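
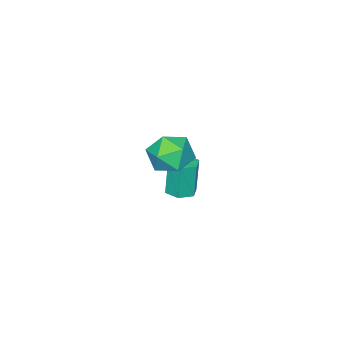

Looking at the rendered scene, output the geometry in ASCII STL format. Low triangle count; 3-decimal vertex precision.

solid 
facet normal 0.118 0.015 -0.993
outer loop
vertex -2.657 0.579 -3.515
vertex -3.285 0.924 -3.584
vertex -2.675 1.298 -3.506
endloop
endfacet
facet normal 0.993 0.023 0.117
outer loop
vertex -2.657 0.579 -3.515
vertex -2.675 1.298 -3.506
vertex -2.867 0.55 -1.728
endloop
endfacet
facet normal 0.993 0.023 0.117
outer loop
vertex -2.867 0.55 -1.728
vertex -2.675 1.298 -3.506
vertex -2.885 1.27 -1.719
endloop
endfacet
facet normal -0.116 -0.015 0.993
outer loop
vertex -2.867 0.55 -1.728
vertex -2.885 1.27 -1.719
vertex -3.495 0.896 -1.796
endloop
endfacet
facet normal 0.117 0.017 -0.993
outer loop
vertex -2.675 1.298 -3.506
vertex -3.285 0.924 -3.584
vertex -3.303 1.644 -3.574
endloop
endfacet
facet normal 0.476 0.877 0.070
outer loop
vertex -2.675 1.298 -3.506
vertex -3.303 1.644 -3.574
vertex -2.885 1.27 -1.719
endloop
endfacet
facet normal 0.476 0.877 0.070
outer loop
vertex -2.885 1.27 -1.719
vertex -3.303 1.644 -3.574
vertex -3.513 1.616 -1.787
endloop
endfacet
facet normal -0.116 -0.015 0.993
outer loop
vertex -2.885 1.27 -1.719
vertex -3.513 1.616 -1.787
vertex -3.495 0.896 -1.796
endloop
endfacet
facet normal 0.117 0.017 -0.993
outer loop
vertex -3.303 1.644 -3.574
vertex -3.285 0.924 -3.584
vertex -3.913 1.27 -3.652
endloop
endfacet
facet normal -0.518 0.854 -0.047
outer loop
vertex -3.303 1.644 -3.574
vertex -3.913 1.27 -3.652
vertex -3.513 1.616 -1.787
endloop
endfacet
facet normal -0.519 0.854 -0.047
outer loop
vertex -3.513 1.616 -1.787
vertex -3.913 1.27 -3.652
vertex -4.123 1.241 -1.865
endloop
endfacet
facet normal -0.118 -0.015 0.993
outer loop
vertex -3.513 1.616 -1.787
vertex -4.123 1.241 -1.865
vertex -3.495 0.896 -1.796
endloop
endfacet
facet normal 0.116 0.015 -0.993
outer loop
vertex -3.913 1.27 -3.652
vertex -3.285 0.924 -3.584
vertex -3.895 0.55 -3.661
endloop
endfacet
facet normal -0.993 -0.023 -0.117
outer loop
vertex -3.913 1.27 -3.652
vertex -3.895 0.55 -3.661
vertex -4.123 1.241 -1.865
endloop
endfacet
facet normal -0.993 -0.023 -0.117
outer loop
vertex -4.123 1.241 -1.865
vertex -3.895 0.55 -3.661
vertex -4.105 0.522 -1.874
endloop
endfacet
facet normal -0.118 -0.015 0.993
outer loop
vertex -4.123 1.241 -1.865
vertex -4.105 0.522 -1.874
vertex -3.495 0.896 -1.796
endloop
endfacet
facet normal 0.116 0.015 -0.993
outer loop
vertex -3.895 0.55 -3.661
vertex -3.285 0.924 -3.584
vertex -3.267 0.204 -3.593
endloop
endfacet
facet normal -0.476 -0.877 -0.070
outer loop
vertex -3.895 0.55 -3.661
vertex -3.267 0.204 -3.593
vertex -4.105 0.522 -1.874
endloop
endfacet
facet normal -0.476 -0.877 -0.070
outer loop
vertex -4.105 0.522 -1.874
vertex -3.267 0.204 -3.593
vertex -3.477 0.176 -1.806
endloop
endfacet
facet normal -0.117 -0.017 0.993
outer loop
vertex -4.105 0.522 -1.874
vertex -3.477 0.176 -1.806
vertex -3.495 0.896 -1.796
endloop
endfacet
facet normal 0.118 0.015 -0.993
outer loop
vertex -3.267 0.204 -3.593
vertex -3.285 0.924 -3.584
vertex -2.657 0.579 -3.515
endloop
endfacet
facet normal 0.519 -0.854 0.048
outer loop
vertex -3.267 0.204 -3.593
vertex -2.657 0.579 -3.515
vertex -3.477 0.176 -1.806
endloop
endfacet
facet normal 0.518 -0.854 0.047
outer loop
vertex -3.477 0.176 -1.806
vertex -2.657 0.579 -3.515
vertex -2.867 0.55 -1.728
endloop
endfacet
facet normal -0.117 -0.017 0.993
outer loop
vertex -3.477 0.176 -1.806
vertex -2.867 0.55 -1.728
vertex -3.495 0.896 -1.796
endloop
endfacet
facet normal -0.494 0.721 0.486
outer loop
vertex 0.019 4.566 2.153
vertex -0.204 3.879 2.946
vertex 0.692 4.468 2.982
endloop
endfacet
facet normal 0.032 0.995 0.091
outer loop
vertex 0.019 4.566 2.153
vertex 0.692 4.468 2.982
vertex 1.078 4.547 1.985
endloop
endfacet
facet normal -0.079 0.805 -0.589
outer loop
vertex 0.019 4.566 2.153
vertex 1.078 4.547 1.985
vertex 0.422 4.005 1.332
endloop
endfacet
facet normal -0.674 0.412 -0.613
outer loop
vertex 0.019 4.566 2.153
vertex 0.422 4.005 1.332
vertex -0.37 3.592 1.926
endloop
endfacet
facet normal -0.931 0.360 0.050
outer loop
vertex 0.019 4.566 2.153
vertex -0.37 3.592 1.926
vertex -0.204 3.879 2.946
endloop
endfacet
facet normal 0.646 0.700 0.305
outer loop
vertex 1.078 4.547 1.985
vertex 0.692 4.468 2.982
vertex 1.51 3.848 2.674
endloop
endfacet
facet normal -0.206 0.256 0.944
outer loop
vertex 0.692 4.468 2.982
vertex -0.204 3.879 2.946
vertex 0.718 3.435 3.268
endloop
endfacet
facet normal -0.914 -0.327 0.241
outer loop
vertex -0.204 3.879 2.946
vertex -0.37 3.592 1.926
vertex 0.062 2.893 2.615
endloop
endfacet
facet normal -0.498 -0.243 -0.833
outer loop
vertex -0.37 3.592 1.926
vertex 0.422 4.005 1.332
vertex 0.448 2.972 1.618
endloop
endfacet
facet normal 0.466 0.392 -0.793
outer loop
vertex 0.422 4.005 1.332
vertex 1.078 4.547 1.985
vertex 1.344 3.561 1.654
endloop
endfacet
facet normal 0.674 -0.412 0.613
outer loop
vertex 1.121 2.874 2.447
vertex 1.51 3.848 2.674
vertex 0.718 3.435 3.268
endloop
endfacet
facet normal 0.079 -0.805 0.589
outer loop
vertex 1.121 2.874 2.447
vertex 0.718 3.435 3.268
vertex 0.062 2.893 2.615
endloop
endfacet
facet normal -0.032 -0.995 -0.091
outer loop
vertex 1.121 2.874 2.447
vertex 0.062 2.893 2.615
vertex 0.448 2.972 1.618
endloop
endfacet
facet normal 0.494 -0.721 -0.486
outer loop
vertex 1.121 2.874 2.447
vertex 0.448 2.972 1.618
vertex 1.344 3.561 1.654
endloop
endfacet
facet normal 0.931 -0.360 -0.050
outer loop
vertex 1.121 2.874 2.447
vertex 1.344 3.561 1.654
vertex 1.51 3.848 2.674
endloop
endfacet
facet normal 0.498 0.243 0.833
outer loop
vertex 0.718 3.435 3.268
vertex 1.51 3.848 2.674
vertex 0.692 4.468 2.982
endloop
endfacet
facet normal -0.466 -0.392 0.793
outer loop
vertex 0.062 2.893 2.615
vertex 0.718 3.435 3.268
vertex -0.204 3.879 2.946
endloop
endfacet
facet normal -0.646 -0.700 -0.305
outer loop
vertex 0.448 2.972 1.618
vertex 0.062 2.893 2.615
vertex -0.37 3.592 1.926
endloop
endfacet
facet normal 0.206 -0.256 -0.944
outer loop
vertex 1.344 3.561 1.654
vertex 0.448 2.972 1.618
vertex 0.422 4.005 1.332
endloop
endfacet
facet normal 0.914 0.327 -0.241
outer loop
vertex 1.51 3.848 2.674
vertex 1.344 3.561 1.654
vertex 1.078 4.547 1.985
endloop
endfacet

endsolid


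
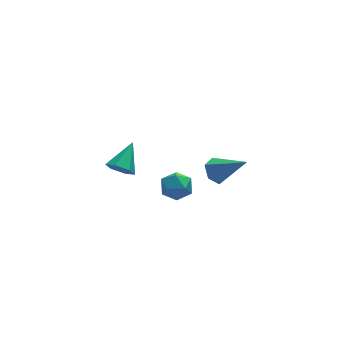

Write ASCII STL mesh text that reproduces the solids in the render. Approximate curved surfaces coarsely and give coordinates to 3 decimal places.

solid 
facet normal -0.572 -0.632 -0.523
outer loop
vertex -3.277 -1.09 1.99
vertex -3.59 -1.319 2.609
vertex -3.876 -0.756 2.242
endloop
endfacet
facet normal 0.229 0.814 -0.534
outer loop
vertex -3.277 -1.09 1.99
vertex -3.876 -0.756 2.242
vertex -2.67 -0.301 3.451
endloop
endfacet
facet normal -0.572 -0.632 -0.524
outer loop
vertex -3.876 -0.756 2.242
vertex -3.59 -1.319 2.609
vertex -4.189 -0.985 2.86
endloop
endfacet
facet normal -0.442 0.891 0.106
outer loop
vertex -3.876 -0.756 2.242
vertex -4.189 -0.985 2.86
vertex -2.67 -0.301 3.451
endloop
endfacet
facet normal -0.572 -0.632 -0.523
outer loop
vertex -4.189 -0.985 2.86
vertex -3.59 -1.319 2.609
vertex -3.903 -1.548 3.228
endloop
endfacet
facet normal -0.462 0.309 0.831
outer loop
vertex -4.189 -0.985 2.86
vertex -3.903 -1.548 3.228
vertex -2.67 -0.301 3.451
endloop
endfacet
facet normal -0.572 -0.632 -0.523
outer loop
vertex -3.903 -1.548 3.228
vertex -3.59 -1.319 2.609
vertex -3.305 -1.881 2.976
endloop
endfacet
facet normal 0.190 -0.352 0.916
outer loop
vertex -3.903 -1.548 3.228
vertex -3.305 -1.881 2.976
vertex -2.67 -0.301 3.451
endloop
endfacet
facet normal -0.572 -0.632 -0.523
outer loop
vertex -3.305 -1.881 2.976
vertex -3.59 -1.319 2.609
vertex -2.992 -1.653 2.358
endloop
endfacet
facet normal 0.860 -0.429 0.277
outer loop
vertex -3.305 -1.881 2.976
vertex -2.992 -1.653 2.358
vertex -2.67 -0.301 3.451
endloop
endfacet
facet normal -0.572 -0.632 -0.523
outer loop
vertex -2.992 -1.653 2.358
vertex -3.59 -1.319 2.609
vertex -3.277 -1.09 1.99
endloop
endfacet
facet normal 0.881 0.153 -0.448
outer loop
vertex -2.992 -1.653 2.358
vertex -3.277 -1.09 1.99
vertex -2.67 -0.301 3.451
endloop
endfacet
facet normal -0.558 0.518 -0.648
outer loop
vertex 3.194 3.626 -3.534
vertex 2.604 3.092 -3.453
vertex 2.636 3.73 -2.97
endloop
endfacet
facet normal 0.598 0.648 0.472
outer loop
vertex 3.194 3.626 -3.534
vertex 2.636 3.73 -2.97
vertex 3.816 1.968 -2.047
endloop
endfacet
facet normal -0.559 0.518 -0.647
outer loop
vertex 2.636 3.73 -2.97
vertex 2.604 3.092 -3.453
vertex 2.046 3.195 -2.889
endloop
endfacet
facet normal -0.193 0.351 0.916
outer loop
vertex 2.636 3.73 -2.97
vertex 2.046 3.195 -2.889
vertex 3.816 1.968 -2.047
endloop
endfacet
facet normal -0.559 0.518 -0.648
outer loop
vertex 2.046 3.195 -2.889
vertex 2.604 3.092 -3.453
vertex 2.014 2.558 -3.371
endloop
endfacet
facet normal -0.619 -0.454 0.641
outer loop
vertex 2.046 3.195 -2.889
vertex 2.014 2.558 -3.371
vertex 3.816 1.968 -2.047
endloop
endfacet
facet normal -0.559 0.518 -0.648
outer loop
vertex 2.014 2.558 -3.371
vertex 2.604 3.092 -3.453
vertex 2.572 2.455 -3.935
endloop
endfacet
facet normal -0.257 -0.963 -0.079
outer loop
vertex 2.014 2.558 -3.371
vertex 2.572 2.455 -3.935
vertex 3.816 1.968 -2.047
endloop
endfacet
facet normal -0.559 0.518 -0.648
outer loop
vertex 2.572 2.455 -3.935
vertex 2.604 3.092 -3.453
vertex 3.162 2.989 -4.017
endloop
endfacet
facet normal 0.531 -0.667 -0.522
outer loop
vertex 2.572 2.455 -3.935
vertex 3.162 2.989 -4.017
vertex 3.816 1.968 -2.047
endloop
endfacet
facet normal -0.558 0.519 -0.647
outer loop
vertex 3.162 2.989 -4.017
vertex 2.604 3.092 -3.453
vertex 3.194 3.626 -3.534
endloop
endfacet
facet normal 0.959 0.139 -0.247
outer loop
vertex 3.162 2.989 -4.017
vertex 3.194 3.626 -3.534
vertex 3.816 1.968 -2.047
endloop
endfacet
facet normal -0.989 0.021 0.146
outer loop
vertex -1.206 -0.056 -1.202
vertex -1.102 -0.462 -0.437
vertex -1.089 0.41 -0.474
endloop
endfacet
facet normal -0.777 0.579 -0.246
outer loop
vertex -1.206 -0.056 -1.202
vertex -1.089 0.41 -0.474
vertex -0.683 0.642 -1.21
endloop
endfacet
facet normal -0.452 0.329 -0.829
outer loop
vertex -1.206 -0.056 -1.202
vertex -0.683 0.642 -1.21
vertex -0.445 -0.086 -1.629
endloop
endfacet
facet normal -0.463 -0.384 -0.799
outer loop
vertex -1.206 -0.056 -1.202
vertex -0.445 -0.086 -1.629
vertex -0.704 -0.768 -1.151
endloop
endfacet
facet normal -0.795 -0.574 -0.197
outer loop
vertex -1.206 -0.056 -1.202
vertex -0.704 -0.768 -1.151
vertex -1.102 -0.462 -0.437
endloop
endfacet
facet normal -0.297 0.945 0.134
outer loop
vertex -0.683 0.642 -1.21
vertex -1.089 0.41 -0.474
vertex -0.256 0.668 -0.449
endloop
endfacet
facet normal -0.641 0.042 0.767
outer loop
vertex -1.089 0.41 -0.474
vertex -1.102 -0.462 -0.437
vertex -0.515 -0.014 0.029
endloop
endfacet
facet normal -0.325 -0.921 0.214
outer loop
vertex -1.102 -0.462 -0.437
vertex -0.704 -0.768 -1.151
vertex -0.277 -0.742 -0.39
endloop
endfacet
facet normal 0.213 -0.614 -0.760
outer loop
vertex -0.704 -0.768 -1.151
vertex -0.445 -0.086 -1.629
vertex 0.129 -0.51 -1.126
endloop
endfacet
facet normal 0.230 0.541 -0.809
outer loop
vertex -0.445 -0.086 -1.629
vertex -0.683 0.642 -1.21
vertex 0.142 0.362 -1.163
endloop
endfacet
facet normal 0.463 0.384 0.799
outer loop
vertex 0.246 -0.044 -0.398
vertex -0.256 0.668 -0.449
vertex -0.515 -0.014 0.029
endloop
endfacet
facet normal 0.452 -0.329 0.829
outer loop
vertex 0.246 -0.044 -0.398
vertex -0.515 -0.014 0.029
vertex -0.277 -0.742 -0.39
endloop
endfacet
facet normal 0.777 -0.579 0.246
outer loop
vertex 0.246 -0.044 -0.398
vertex -0.277 -0.742 -0.39
vertex 0.129 -0.51 -1.126
endloop
endfacet
facet normal 0.989 -0.021 -0.146
outer loop
vertex 0.246 -0.044 -0.398
vertex 0.129 -0.51 -1.126
vertex 0.142 0.362 -1.163
endloop
endfacet
facet normal 0.795 0.574 0.197
outer loop
vertex 0.246 -0.044 -0.398
vertex 0.142 0.362 -1.163
vertex -0.256 0.668 -0.449
endloop
endfacet
facet normal -0.213 0.614 0.760
outer loop
vertex -0.515 -0.014 0.029
vertex -0.256 0.668 -0.449
vertex -1.089 0.41 -0.474
endloop
endfacet
facet normal -0.230 -0.541 0.809
outer loop
vertex -0.277 -0.742 -0.39
vertex -0.515 -0.014 0.029
vertex -1.102 -0.462 -0.437
endloop
endfacet
facet normal 0.297 -0.945 -0.134
outer loop
vertex 0.129 -0.51 -1.126
vertex -0.277 -0.742 -0.39
vertex -0.704 -0.768 -1.151
endloop
endfacet
facet normal 0.641 -0.042 -0.767
outer loop
vertex 0.142 0.362 -1.163
vertex 0.129 -0.51 -1.126
vertex -0.445 -0.086 -1.629
endloop
endfacet
facet normal 0.325 0.921 -0.214
outer loop
vertex -0.256 0.668 -0.449
vertex 0.142 0.362 -1.163
vertex -0.683 0.642 -1.21
endloop
endfacet

endsolid


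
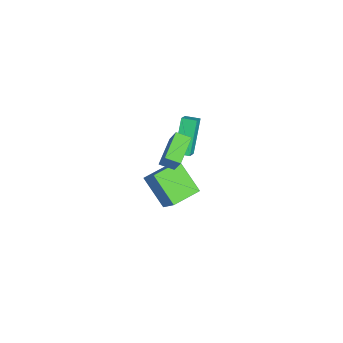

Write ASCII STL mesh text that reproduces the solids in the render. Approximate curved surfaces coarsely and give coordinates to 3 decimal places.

solid 
facet normal -0.504 -0.124 -0.855
outer loop
vertex 1.658 -0.723 1.383
vertex 0.375 -0.027 2.038
vertex 1.924 0.018 1.119
endloop
endfacet
facet normal 0.802 -0.434 -0.410
outer loop
vertex 2.785 0.227 2.582
vertex 1.658 -0.723 1.383
vertex 1.924 0.018 1.119
endloop
endfacet
facet normal -0.504 -0.123 -0.855
outer loop
vertex 1.924 0.018 1.119
vertex 0.375 -0.027 2.038
vertex 0.641 0.713 1.775
endloop
endfacet
facet normal 0.321 0.892 -0.317
outer loop
vertex 0.641 0.713 1.775
vertex 2.785 0.227 2.582
vertex 1.924 0.018 1.119
endloop
endfacet
facet normal -0.322 -0.892 0.317
outer loop
vertex 1.658 -0.723 1.383
vertex 1.236 0.182 3.501
vertex 0.375 -0.027 2.038
endloop
endfacet
facet normal 0.802 -0.434 -0.410
outer loop
vertex 2.519 -0.513 2.845
vertex 1.658 -0.723 1.383
vertex 2.785 0.227 2.582
endloop
endfacet
facet normal -0.321 -0.892 0.317
outer loop
vertex 2.519 -0.513 2.845
vertex 1.236 0.182 3.501
vertex 1.658 -0.723 1.383
endloop
endfacet
facet normal -0.802 0.434 0.410
outer loop
vertex 0.375 -0.027 2.038
vertex 1.236 0.182 3.501
vertex 0.641 0.713 1.775
endloop
endfacet
facet normal 0.322 0.892 -0.318
outer loop
vertex 1.502 0.923 3.237
vertex 2.785 0.227 2.582
vertex 0.641 0.713 1.775
endloop
endfacet
facet normal -0.802 0.434 0.410
outer loop
vertex 0.641 0.713 1.775
vertex 1.236 0.182 3.501
vertex 1.502 0.923 3.237
endloop
endfacet
facet normal 0.503 0.123 0.855
outer loop
vertex 1.502 0.923 3.237
vertex 2.519 -0.513 2.845
vertex 2.785 0.227 2.582
endloop
endfacet
facet normal 0.504 0.124 0.855
outer loop
vertex 1.236 0.182 3.501
vertex 2.519 -0.513 2.845
vertex 1.502 0.923 3.237
endloop
endfacet
facet normal -0.599 0.242 0.764
outer loop
vertex -1.115 0.742 2.136
vertex -0.837 1.492 2.116
vertex -1.966 1.038 1.375
endloop
endfacet
facet normal -0.348 -0.937 0.024
outer loop
vertex -0.703 0.528 -0.236
vertex -1.115 0.742 2.136
vertex -1.966 1.038 1.375
endloop
endfacet
facet normal -0.599 0.242 0.764
outer loop
vertex -1.966 1.038 1.375
vertex -0.837 1.492 2.116
vertex -1.688 1.788 1.355
endloop
endfacet
facet normal -0.722 0.250 -0.645
outer loop
vertex -1.688 1.788 1.355
vertex -0.703 0.528 -0.236
vertex -1.966 1.038 1.375
endloop
endfacet
facet normal 0.722 -0.250 0.645
outer loop
vertex -1.115 0.742 2.136
vertex 0.426 0.982 0.505
vertex -0.837 1.492 2.116
endloop
endfacet
facet normal -0.348 -0.937 0.024
outer loop
vertex 0.148 0.232 0.525
vertex -1.115 0.742 2.136
vertex -0.703 0.528 -0.236
endloop
endfacet
facet normal 0.722 -0.250 0.645
outer loop
vertex 0.148 0.232 0.525
vertex 0.426 0.982 0.505
vertex -1.115 0.742 2.136
endloop
endfacet
facet normal 0.348 0.937 -0.024
outer loop
vertex -0.837 1.492 2.116
vertex 0.426 0.982 0.505
vertex -1.688 1.788 1.355
endloop
endfacet
facet normal -0.722 0.250 -0.645
outer loop
vertex -0.425 1.278 -0.256
vertex -0.703 0.528 -0.236
vertex -1.688 1.788 1.355
endloop
endfacet
facet normal 0.348 0.937 -0.024
outer loop
vertex -1.688 1.788 1.355
vertex 0.426 0.982 0.505
vertex -0.425 1.278 -0.256
endloop
endfacet
facet normal 0.599 -0.242 -0.764
outer loop
vertex -0.425 1.278 -0.256
vertex 0.148 0.232 0.525
vertex -0.703 0.528 -0.236
endloop
endfacet
facet normal 0.599 -0.242 -0.764
outer loop
vertex 0.426 0.982 0.505
vertex 0.148 0.232 0.525
vertex -0.425 1.278 -0.256
endloop
endfacet
facet normal -0.650 -0.430 0.627
outer loop
vertex -0.668 -0.728 -2.167
vertex -1.422 0.703 -1.968
vertex -1.838 -1.136 -3.661
endloop
endfacet
facet normal 0.463 -0.878 -0.123
outer loop
vertex -0.518 -0.263 -4.932
vertex -0.668 -0.728 -2.167
vertex -1.838 -1.136 -3.661
endloop
endfacet
facet normal -0.650 -0.430 0.627
outer loop
vertex -1.838 -1.136 -3.661
vertex -1.422 0.703 -1.968
vertex -2.592 0.296 -3.461
endloop
endfacet
facet normal -0.603 -0.210 -0.770
outer loop
vertex -2.592 0.296 -3.461
vertex -0.518 -0.263 -4.932
vertex -1.838 -1.136 -3.661
endloop
endfacet
facet normal 0.602 0.210 0.770
outer loop
vertex -0.668 -0.728 -2.167
vertex -0.102 1.576 -3.239
vertex -1.422 0.703 -1.968
endloop
endfacet
facet normal 0.462 -0.878 -0.123
outer loop
vertex 0.652 0.144 -3.439
vertex -0.668 -0.728 -2.167
vertex -0.518 -0.263 -4.932
endloop
endfacet
facet normal 0.603 0.210 0.770
outer loop
vertex 0.652 0.144 -3.439
vertex -0.102 1.576 -3.239
vertex -0.668 -0.728 -2.167
endloop
endfacet
facet normal -0.462 0.878 0.123
outer loop
vertex -1.422 0.703 -1.968
vertex -0.102 1.576 -3.239
vertex -2.592 0.296 -3.461
endloop
endfacet
facet normal -0.603 -0.211 -0.770
outer loop
vertex -1.272 1.168 -4.733
vertex -0.518 -0.263 -4.932
vertex -2.592 0.296 -3.461
endloop
endfacet
facet normal -0.462 0.878 0.122
outer loop
vertex -2.592 0.296 -3.461
vertex -0.102 1.576 -3.239
vertex -1.272 1.168 -4.733
endloop
endfacet
facet normal 0.650 0.430 -0.627
outer loop
vertex -1.272 1.168 -4.733
vertex 0.652 0.144 -3.439
vertex -0.518 -0.263 -4.932
endloop
endfacet
facet normal 0.650 0.430 -0.627
outer loop
vertex -0.102 1.576 -3.239
vertex 0.652 0.144 -3.439
vertex -1.272 1.168 -4.733
endloop
endfacet

endsolid


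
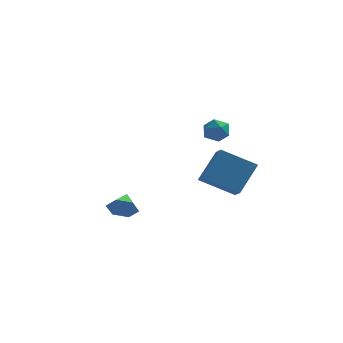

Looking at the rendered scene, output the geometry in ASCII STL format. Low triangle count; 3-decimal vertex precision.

solid 
facet normal 0.235 0.493 0.838
outer loop
vertex 3.066 -0.81 3.366
vertex 2.982 -1.439 3.76
vertex 3.648 -1.265 3.471
endloop
endfacet
facet normal 0.562 0.781 0.272
outer loop
vertex 3.066 -0.81 3.366
vertex 3.648 -1.265 3.471
vertex 3.535 -0.951 2.803
endloop
endfacet
facet normal 0.058 0.979 -0.196
outer loop
vertex 3.066 -0.81 3.366
vertex 3.535 -0.951 2.803
vertex 2.799 -0.932 2.679
endloop
endfacet
facet normal -0.578 0.812 0.080
outer loop
vertex 3.066 -0.81 3.366
vertex 2.799 -0.932 2.679
vertex 2.458 -1.233 3.271
endloop
endfacet
facet normal -0.469 0.513 0.719
outer loop
vertex 3.066 -0.81 3.366
vertex 2.458 -1.233 3.271
vertex 2.982 -1.439 3.76
endloop
endfacet
facet normal 0.961 0.276 -0.033
outer loop
vertex 3.535 -0.951 2.803
vertex 3.648 -1.265 3.471
vertex 3.742 -1.667 2.849
endloop
endfacet
facet normal 0.432 -0.189 0.882
outer loop
vertex 3.648 -1.265 3.471
vertex 2.982 -1.439 3.76
vertex 3.401 -1.968 3.441
endloop
endfacet
facet normal -0.706 -0.160 0.690
outer loop
vertex 2.982 -1.439 3.76
vertex 2.458 -1.233 3.271
vertex 2.665 -1.949 3.317
endloop
endfacet
facet normal -0.882 0.324 -0.343
outer loop
vertex 2.458 -1.233 3.271
vertex 2.799 -0.932 2.679
vertex 2.552 -1.635 2.649
endloop
endfacet
facet normal 0.149 0.594 -0.790
outer loop
vertex 2.799 -0.932 2.679
vertex 3.535 -0.951 2.803
vertex 3.218 -1.461 2.36
endloop
endfacet
facet normal 0.578 -0.812 -0.080
outer loop
vertex 3.134 -2.09 2.754
vertex 3.742 -1.667 2.849
vertex 3.401 -1.968 3.441
endloop
endfacet
facet normal -0.058 -0.979 0.196
outer loop
vertex 3.134 -2.09 2.754
vertex 3.401 -1.968 3.441
vertex 2.665 -1.949 3.317
endloop
endfacet
facet normal -0.562 -0.781 -0.272
outer loop
vertex 3.134 -2.09 2.754
vertex 2.665 -1.949 3.317
vertex 2.552 -1.635 2.649
endloop
endfacet
facet normal -0.235 -0.493 -0.838
outer loop
vertex 3.134 -2.09 2.754
vertex 2.552 -1.635 2.649
vertex 3.218 -1.461 2.36
endloop
endfacet
facet normal 0.469 -0.513 -0.719
outer loop
vertex 3.134 -2.09 2.754
vertex 3.218 -1.461 2.36
vertex 3.742 -1.667 2.849
endloop
endfacet
facet normal 0.882 -0.324 0.343
outer loop
vertex 3.401 -1.968 3.441
vertex 3.742 -1.667 2.849
vertex 3.648 -1.265 3.471
endloop
endfacet
facet normal -0.149 -0.594 0.790
outer loop
vertex 2.665 -1.949 3.317
vertex 3.401 -1.968 3.441
vertex 2.982 -1.439 3.76
endloop
endfacet
facet normal -0.961 -0.276 0.033
outer loop
vertex 2.552 -1.635 2.649
vertex 2.665 -1.949 3.317
vertex 2.458 -1.233 3.271
endloop
endfacet
facet normal -0.432 0.189 -0.882
outer loop
vertex 3.218 -1.461 2.36
vertex 2.552 -1.635 2.649
vertex 2.799 -0.932 2.679
endloop
endfacet
facet normal 0.706 0.160 -0.690
outer loop
vertex 3.742 -1.667 2.849
vertex 3.218 -1.461 2.36
vertex 3.535 -0.951 2.803
endloop
endfacet
facet normal 0.012 -0.889 -0.458
outer loop
vertex -1.632 1.632 -3.164
vertex -2.213 1.91 -3.719
vertex -1.385 2.007 -3.886
endloop
endfacet
facet normal 0.821 0.342 0.458
outer loop
vertex -1.632 1.632 -3.164
vertex -1.385 2.007 -3.886
vertex -2.227 3.03 -3.141
endloop
endfacet
facet normal 0.011 -0.888 -0.459
outer loop
vertex -1.385 2.007 -3.886
vertex -2.213 1.91 -3.719
vertex -1.965 2.286 -4.44
endloop
endfacet
facet normal 0.625 0.725 -0.289
outer loop
vertex -1.385 2.007 -3.886
vertex -1.965 2.286 -4.44
vertex -2.227 3.03 -3.141
endloop
endfacet
facet normal 0.012 -0.888 -0.459
outer loop
vertex -1.965 2.286 -4.44
vertex -2.213 1.91 -3.719
vertex -2.793 2.189 -4.274
endloop
endfacet
facet normal -0.201 0.832 -0.517
outer loop
vertex -1.965 2.286 -4.44
vertex -2.793 2.189 -4.274
vertex -2.227 3.03 -3.141
endloop
endfacet
facet normal 0.012 -0.888 -0.459
outer loop
vertex -2.793 2.189 -4.274
vertex -2.213 1.91 -3.719
vertex -3.04 1.813 -3.552
endloop
endfacet
facet normal -0.832 0.555 0.004
outer loop
vertex -2.793 2.189 -4.274
vertex -3.04 1.813 -3.552
vertex -2.227 3.03 -3.141
endloop
endfacet
facet normal 0.012 -0.889 -0.458
outer loop
vertex -3.04 1.813 -3.552
vertex -2.213 1.91 -3.719
vertex -2.46 1.535 -2.997
endloop
endfacet
facet normal -0.637 0.172 0.752
outer loop
vertex -3.04 1.813 -3.552
vertex -2.46 1.535 -2.997
vertex -2.227 3.03 -3.141
endloop
endfacet
facet normal 0.012 -0.889 -0.458
outer loop
vertex -2.46 1.535 -2.997
vertex -2.213 1.91 -3.719
vertex -1.632 1.632 -3.164
endloop
endfacet
facet normal 0.190 0.065 0.980
outer loop
vertex -2.46 1.535 -2.997
vertex -1.632 1.632 -3.164
vertex -2.227 3.03 -3.141
endloop
endfacet
facet normal -0.347 -0.542 -0.766
outer loop
vertex 1.87 1.798 -1.265
vertex 1.457 2.823 -1.803
vertex 3.709 2.02 -2.254
endloop
endfacet
facet normal 0.336 -0.834 0.438
outer loop
vertex 4.423 3.137 -0.677
vertex 1.87 1.798 -1.265
vertex 3.709 2.02 -2.254
endloop
endfacet
facet normal -0.347 -0.542 -0.765
outer loop
vertex 3.709 2.02 -2.254
vertex 1.457 2.823 -1.803
vertex 3.296 3.045 -2.793
endloop
endfacet
facet normal 0.876 0.105 -0.471
outer loop
vertex 3.296 3.045 -2.793
vertex 4.423 3.137 -0.677
vertex 3.709 2.02 -2.254
endloop
endfacet
facet normal -0.876 -0.106 0.471
outer loop
vertex 1.87 1.798 -1.265
vertex 2.171 3.94 -0.226
vertex 1.457 2.823 -1.803
endloop
endfacet
facet normal 0.336 -0.834 0.438
outer loop
vertex 2.584 2.915 0.313
vertex 1.87 1.798 -1.265
vertex 4.423 3.137 -0.677
endloop
endfacet
facet normal -0.876 -0.105 0.471
outer loop
vertex 2.584 2.915 0.313
vertex 2.171 3.94 -0.226
vertex 1.87 1.798 -1.265
endloop
endfacet
facet normal -0.336 0.834 -0.438
outer loop
vertex 1.457 2.823 -1.803
vertex 2.171 3.94 -0.226
vertex 3.296 3.045 -2.793
endloop
endfacet
facet normal 0.876 0.106 -0.471
outer loop
vertex 4.01 4.162 -1.215
vertex 4.423 3.137 -0.677
vertex 3.296 3.045 -2.793
endloop
endfacet
facet normal -0.336 0.834 -0.438
outer loop
vertex 3.296 3.045 -2.793
vertex 2.171 3.94 -0.226
vertex 4.01 4.162 -1.215
endloop
endfacet
facet normal 0.347 0.542 0.766
outer loop
vertex 4.01 4.162 -1.215
vertex 2.584 2.915 0.313
vertex 4.423 3.137 -0.677
endloop
endfacet
facet normal 0.346 0.542 0.766
outer loop
vertex 2.171 3.94 -0.226
vertex 2.584 2.915 0.313
vertex 4.01 4.162 -1.215
endloop
endfacet

endsolid


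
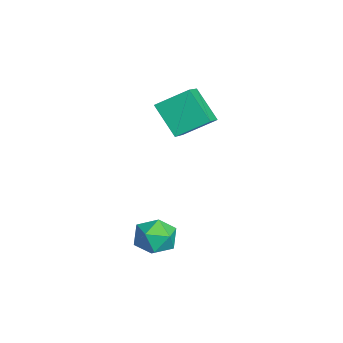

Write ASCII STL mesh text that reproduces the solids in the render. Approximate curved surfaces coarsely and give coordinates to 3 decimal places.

solid 
facet normal -0.831 0.324 -0.452
outer loop
vertex -0.887 -0.787 2.666
vertex -0.189 -0.281 1.747
vertex -0.95 -1.772 2.076
endloop
endfacet
facet normal -0.554 -0.402 0.729
outer loop
vertex -0.111 -2.099 2.533
vertex -0.887 -0.787 2.666
vertex -0.95 -1.772 2.076
endloop
endfacet
facet normal -0.831 0.325 -0.452
outer loop
vertex -0.95 -1.772 2.076
vertex -0.189 -0.281 1.747
vertex -0.253 -1.266 1.157
endloop
endfacet
facet normal -0.054 -0.857 -0.513
outer loop
vertex -0.253 -1.266 1.157
vertex -0.111 -2.099 2.533
vertex -0.95 -1.772 2.076
endloop
endfacet
facet normal 0.054 0.857 0.513
outer loop
vertex -0.887 -0.787 2.666
vertex 0.65 -0.608 2.204
vertex -0.189 -0.281 1.747
endloop
endfacet
facet normal -0.553 -0.401 0.730
outer loop
vertex -0.047 -1.114 3.123
vertex -0.887 -0.787 2.666
vertex -0.111 -2.099 2.533
endloop
endfacet
facet normal 0.054 0.857 0.513
outer loop
vertex -0.047 -1.114 3.123
vertex 0.65 -0.608 2.204
vertex -0.887 -0.787 2.666
endloop
endfacet
facet normal 0.554 0.401 -0.730
outer loop
vertex -0.189 -0.281 1.747
vertex 0.65 -0.608 2.204
vertex -0.253 -1.266 1.157
endloop
endfacet
facet normal -0.054 -0.857 -0.513
outer loop
vertex 0.587 -1.593 1.614
vertex -0.111 -2.099 2.533
vertex -0.253 -1.266 1.157
endloop
endfacet
facet normal 0.553 0.402 -0.730
outer loop
vertex -0.253 -1.266 1.157
vertex 0.65 -0.608 2.204
vertex 0.587 -1.593 1.614
endloop
endfacet
facet normal 0.831 -0.325 0.452
outer loop
vertex 0.587 -1.593 1.614
vertex -0.047 -1.114 3.123
vertex -0.111 -2.099 2.533
endloop
endfacet
facet normal 0.831 -0.324 0.452
outer loop
vertex 0.65 -0.608 2.204
vertex -0.047 -1.114 3.123
vertex 0.587 -1.593 1.614
endloop
endfacet
facet normal 0.140 0.690 0.710
outer loop
vertex 2.927 -1.845 -0.57
vertex 3.014 -2.332 -0.114
vertex 3.543 -2.09 -0.453
endloop
endfacet
facet normal 0.356 0.931 0.075
outer loop
vertex 2.927 -1.845 -0.57
vertex 3.543 -2.09 -0.453
vertex 3.346 -1.964 -1.084
endloop
endfacet
facet normal -0.199 0.907 -0.372
outer loop
vertex 2.927 -1.845 -0.57
vertex 3.346 -1.964 -1.084
vertex 2.695 -2.128 -1.135
endloop
endfacet
facet normal -0.760 0.650 -0.014
outer loop
vertex 2.927 -1.845 -0.57
vertex 2.695 -2.128 -1.135
vertex 2.49 -2.355 -0.535
endloop
endfacet
facet normal -0.550 0.516 0.656
outer loop
vertex 2.927 -1.845 -0.57
vertex 2.49 -2.355 -0.535
vertex 3.014 -2.332 -0.114
endloop
endfacet
facet normal 0.858 0.484 -0.171
outer loop
vertex 3.346 -1.964 -1.084
vertex 3.543 -2.09 -0.453
vertex 3.69 -2.525 -0.945
endloop
endfacet
facet normal 0.506 0.096 0.857
outer loop
vertex 3.543 -2.09 -0.453
vertex 3.014 -2.332 -0.114
vertex 3.485 -2.752 -0.345
endloop
endfacet
facet normal -0.611 -0.184 0.770
outer loop
vertex 3.014 -2.332 -0.114
vertex 2.49 -2.355 -0.535
vertex 2.834 -2.916 -0.396
endloop
endfacet
facet normal -0.949 0.032 -0.312
outer loop
vertex 2.49 -2.355 -0.535
vertex 2.695 -2.128 -1.135
vertex 2.637 -2.79 -1.027
endloop
endfacet
facet normal -0.042 0.445 -0.895
outer loop
vertex 2.695 -2.128 -1.135
vertex 3.346 -1.964 -1.084
vertex 3.166 -2.548 -1.366
endloop
endfacet
facet normal 0.760 -0.650 0.014
outer loop
vertex 3.253 -3.035 -0.91
vertex 3.69 -2.525 -0.945
vertex 3.485 -2.752 -0.345
endloop
endfacet
facet normal 0.199 -0.907 0.372
outer loop
vertex 3.253 -3.035 -0.91
vertex 3.485 -2.752 -0.345
vertex 2.834 -2.916 -0.396
endloop
endfacet
facet normal -0.356 -0.931 -0.075
outer loop
vertex 3.253 -3.035 -0.91
vertex 2.834 -2.916 -0.396
vertex 2.637 -2.79 -1.027
endloop
endfacet
facet normal -0.140 -0.690 -0.710
outer loop
vertex 3.253 -3.035 -0.91
vertex 2.637 -2.79 -1.027
vertex 3.166 -2.548 -1.366
endloop
endfacet
facet normal 0.550 -0.516 -0.656
outer loop
vertex 3.253 -3.035 -0.91
vertex 3.166 -2.548 -1.366
vertex 3.69 -2.525 -0.945
endloop
endfacet
facet normal 0.949 -0.032 0.312
outer loop
vertex 3.485 -2.752 -0.345
vertex 3.69 -2.525 -0.945
vertex 3.543 -2.09 -0.453
endloop
endfacet
facet normal 0.042 -0.445 0.895
outer loop
vertex 2.834 -2.916 -0.396
vertex 3.485 -2.752 -0.345
vertex 3.014 -2.332 -0.114
endloop
endfacet
facet normal -0.858 -0.484 0.171
outer loop
vertex 2.637 -2.79 -1.027
vertex 2.834 -2.916 -0.396
vertex 2.49 -2.355 -0.535
endloop
endfacet
facet normal -0.506 -0.096 -0.857
outer loop
vertex 3.166 -2.548 -1.366
vertex 2.637 -2.79 -1.027
vertex 2.695 -2.128 -1.135
endloop
endfacet
facet normal 0.611 0.184 -0.770
outer loop
vertex 3.69 -2.525 -0.945
vertex 3.166 -2.548 -1.366
vertex 3.346 -1.964 -1.084
endloop
endfacet

endsolid


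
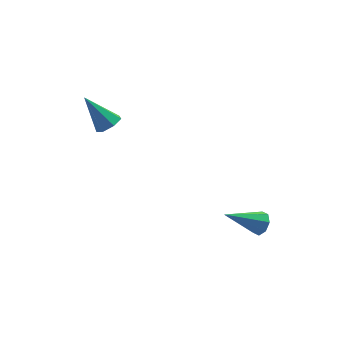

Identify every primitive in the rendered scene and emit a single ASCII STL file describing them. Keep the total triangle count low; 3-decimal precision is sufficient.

solid 
facet normal 0.536 -0.328 -0.778
outer loop
vertex -0.551 1.327 1.862
vertex -1.004 1.419 1.511
vertex -0.576 1.784 1.652
endloop
endfacet
facet normal 0.634 0.351 0.689
outer loop
vertex -0.551 1.327 1.862
vertex -0.576 1.784 1.652
vertex -1.856 1.941 2.749
endloop
endfacet
facet normal 0.535 -0.327 -0.779
outer loop
vertex -0.576 1.784 1.652
vertex -1.004 1.419 1.511
vertex -0.923 1.966 1.337
endloop
endfacet
facet normal 0.296 0.931 0.212
outer loop
vertex -0.576 1.784 1.652
vertex -0.923 1.966 1.337
vertex -1.856 1.941 2.749
endloop
endfacet
facet normal 0.535 -0.327 -0.779
outer loop
vertex -0.923 1.966 1.337
vertex -1.004 1.419 1.511
vertex -1.331 1.737 1.153
endloop
endfacet
facet normal -0.390 0.889 -0.242
outer loop
vertex -0.923 1.966 1.337
vertex -1.331 1.737 1.153
vertex -1.856 1.941 2.749
endloop
endfacet
facet normal 0.536 -0.326 -0.779
outer loop
vertex -1.331 1.737 1.153
vertex -1.004 1.419 1.511
vertex -1.493 1.268 1.238
endloop
endfacet
facet normal -0.909 0.254 -0.331
outer loop
vertex -1.331 1.737 1.153
vertex -1.493 1.268 1.238
vertex -1.856 1.941 2.749
endloop
endfacet
facet normal 0.536 -0.329 -0.778
outer loop
vertex -1.493 1.268 1.238
vertex -1.004 1.419 1.511
vertex -1.287 0.913 1.53
endloop
endfacet
facet normal -0.869 -0.495 0.012
outer loop
vertex -1.493 1.268 1.238
vertex -1.287 0.913 1.53
vertex -1.856 1.941 2.749
endloop
endfacet
facet normal 0.535 -0.329 -0.778
outer loop
vertex -1.287 0.913 1.53
vertex -1.004 1.419 1.511
vertex -0.868 0.94 1.807
endloop
endfacet
facet normal -0.299 -0.794 0.530
outer loop
vertex -1.287 0.913 1.53
vertex -0.868 0.94 1.807
vertex -1.856 1.941 2.749
endloop
endfacet
facet normal 0.536 -0.328 -0.778
outer loop
vertex -0.868 0.94 1.807
vertex -1.004 1.419 1.511
vertex -0.551 1.327 1.862
endloop
endfacet
facet normal 0.367 -0.419 0.830
outer loop
vertex -0.868 0.94 1.807
vertex -0.551 1.327 1.862
vertex -1.856 1.941 2.749
endloop
endfacet
facet normal 0.831 0.123 -0.543
outer loop
vertex 4.324 -2.766 -0.769
vertex 4.044 -2.838 -1.214
vertex 4.176 -2.419 -0.917
endloop
endfacet
facet normal 0.170 0.447 0.878
outer loop
vertex 4.324 -2.766 -0.769
vertex 4.176 -2.419 -0.917
vertex 2.656 -3.042 -0.306
endloop
endfacet
facet normal 0.830 0.124 -0.544
outer loop
vertex 4.176 -2.419 -0.917
vertex 4.044 -2.838 -1.214
vertex 3.95 -2.317 -1.239
endloop
endfacet
facet normal -0.195 0.887 0.418
outer loop
vertex 4.176 -2.419 -0.917
vertex 3.95 -2.317 -1.239
vertex 2.656 -3.042 -0.306
endloop
endfacet
facet normal 0.831 0.124 -0.542
outer loop
vertex 3.95 -2.317 -1.239
vertex 4.044 -2.838 -1.214
vertex 3.78 -2.52 -1.546
endloop
endfacet
facet normal -0.584 0.788 -0.198
outer loop
vertex 3.95 -2.317 -1.239
vertex 3.78 -2.52 -1.546
vertex 2.656 -3.042 -0.306
endloop
endfacet
facet normal 0.830 0.121 -0.545
outer loop
vertex 3.78 -2.52 -1.546
vertex 4.044 -2.838 -1.214
vertex 3.763 -2.909 -1.658
endloop
endfacet
facet normal -0.767 0.208 -0.607
outer loop
vertex 3.78 -2.52 -1.546
vertex 3.763 -2.909 -1.658
vertex 2.656 -3.042 -0.306
endloop
endfacet
facet normal 0.830 0.121 -0.545
outer loop
vertex 3.763 -2.909 -1.658
vertex 4.044 -2.838 -1.214
vertex 3.911 -3.257 -1.51
endloop
endfacet
facet normal -0.638 -0.515 -0.573
outer loop
vertex 3.763 -2.909 -1.658
vertex 3.911 -3.257 -1.51
vertex 2.656 -3.042 -0.306
endloop
endfacet
facet normal 0.829 0.122 -0.545
outer loop
vertex 3.911 -3.257 -1.51
vertex 4.044 -2.838 -1.214
vertex 4.137 -3.359 -1.189
endloop
endfacet
facet normal -0.272 -0.956 -0.112
outer loop
vertex 3.911 -3.257 -1.51
vertex 4.137 -3.359 -1.189
vertex 2.656 -3.042 -0.306
endloop
endfacet
facet normal 0.832 0.122 -0.542
outer loop
vertex 4.137 -3.359 -1.189
vertex 4.044 -2.838 -1.214
vertex 4.307 -3.156 -0.882
endloop
endfacet
facet normal 0.116 -0.857 0.502
outer loop
vertex 4.137 -3.359 -1.189
vertex 4.307 -3.156 -0.882
vertex 2.656 -3.042 -0.306
endloop
endfacet
facet normal 0.831 0.121 -0.543
outer loop
vertex 4.307 -3.156 -0.882
vertex 4.044 -2.838 -1.214
vertex 4.324 -2.766 -0.769
endloop
endfacet
facet normal 0.299 -0.278 0.913
outer loop
vertex 4.307 -3.156 -0.882
vertex 4.324 -2.766 -0.769
vertex 2.656 -3.042 -0.306
endloop
endfacet

endsolid


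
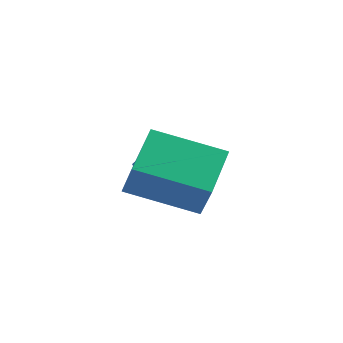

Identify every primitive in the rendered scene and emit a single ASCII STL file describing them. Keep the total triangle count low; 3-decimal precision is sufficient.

solid 
facet normal -0.958 0.279 0.066
outer loop
vertex -4.131 3.719 1.182
vertex -4.248 3.189 1.725
vertex -4.028 3.898 1.921
endloop
endfacet
facet normal -0.545 0.829 -0.125
outer loop
vertex -4.131 3.719 1.182
vertex -4.028 3.898 1.921
vertex -3.529 4.146 1.392
endloop
endfacet
facet normal -0.209 0.653 -0.728
outer loop
vertex -4.131 3.719 1.182
vertex -3.529 4.146 1.392
vertex -3.442 3.591 0.869
endloop
endfacet
facet normal -0.414 -0.006 -0.910
outer loop
vertex -4.131 3.719 1.182
vertex -3.442 3.591 0.869
vertex -3.886 3.0 1.075
endloop
endfacet
facet normal -0.876 -0.236 -0.419
outer loop
vertex -4.131 3.719 1.182
vertex -3.886 3.0 1.075
vertex -4.248 3.189 1.725
endloop
endfacet
facet normal -0.051 0.922 0.384
outer loop
vertex -3.529 4.146 1.392
vertex -4.028 3.898 1.921
vertex -3.274 3.88 2.065
endloop
endfacet
facet normal -0.720 0.032 0.693
outer loop
vertex -4.028 3.898 1.921
vertex -4.248 3.189 1.725
vertex -3.718 3.289 2.271
endloop
endfacet
facet normal -0.589 -0.803 -0.094
outer loop
vertex -4.248 3.189 1.725
vertex -3.886 3.0 1.075
vertex -3.631 2.734 1.748
endloop
endfacet
facet normal 0.159 -0.430 -0.889
outer loop
vertex -3.886 3.0 1.075
vertex -3.442 3.591 0.869
vertex -3.132 2.982 1.219
endloop
endfacet
facet normal 0.492 0.637 -0.594
outer loop
vertex -3.442 3.591 0.869
vertex -3.529 4.146 1.392
vertex -2.912 3.691 1.415
endloop
endfacet
facet normal 0.414 0.006 0.910
outer loop
vertex -3.029 3.161 1.958
vertex -3.274 3.88 2.065
vertex -3.718 3.289 2.271
endloop
endfacet
facet normal 0.209 -0.653 0.728
outer loop
vertex -3.029 3.161 1.958
vertex -3.718 3.289 2.271
vertex -3.631 2.734 1.748
endloop
endfacet
facet normal 0.545 -0.829 0.125
outer loop
vertex -3.029 3.161 1.958
vertex -3.631 2.734 1.748
vertex -3.132 2.982 1.219
endloop
endfacet
facet normal 0.958 -0.279 -0.066
outer loop
vertex -3.029 3.161 1.958
vertex -3.132 2.982 1.219
vertex -2.912 3.691 1.415
endloop
endfacet
facet normal 0.876 0.236 0.419
outer loop
vertex -3.029 3.161 1.958
vertex -2.912 3.691 1.415
vertex -3.274 3.88 2.065
endloop
endfacet
facet normal -0.159 0.430 0.889
outer loop
vertex -3.718 3.289 2.271
vertex -3.274 3.88 2.065
vertex -4.028 3.898 1.921
endloop
endfacet
facet normal -0.492 -0.637 0.594
outer loop
vertex -3.631 2.734 1.748
vertex -3.718 3.289 2.271
vertex -4.248 3.189 1.725
endloop
endfacet
facet normal 0.051 -0.922 -0.384
outer loop
vertex -3.132 2.982 1.219
vertex -3.631 2.734 1.748
vertex -3.886 3.0 1.075
endloop
endfacet
facet normal 0.720 -0.032 -0.693
outer loop
vertex -2.912 3.691 1.415
vertex -3.132 2.982 1.219
vertex -3.442 3.591 0.869
endloop
endfacet
facet normal 0.589 0.803 0.094
outer loop
vertex -3.274 3.88 2.065
vertex -2.912 3.691 1.415
vertex -3.529 4.146 1.392
endloop
endfacet
facet normal -0.325 0.399 -0.857
outer loop
vertex -3.796 0.842 2.097
vertex -3.745 2.172 2.696
vertex -2.076 1.031 1.532
endloop
endfacet
facet normal -0.035 -0.911 -0.411
outer loop
vertex -1.715 0.588 2.484
vertex -3.796 0.842 2.097
vertex -2.076 1.031 1.532
endloop
endfacet
facet normal -0.325 0.399 -0.857
outer loop
vertex -2.076 1.031 1.532
vertex -3.745 2.172 2.696
vertex -2.025 2.361 2.132
endloop
endfacet
facet normal 0.945 0.104 -0.310
outer loop
vertex -2.025 2.361 2.132
vertex -1.715 0.588 2.484
vertex -2.076 1.031 1.532
endloop
endfacet
facet normal -0.945 -0.103 0.310
outer loop
vertex -3.796 0.842 2.097
vertex -3.384 1.729 3.648
vertex -3.745 2.172 2.696
endloop
endfacet
facet normal -0.035 -0.911 -0.411
outer loop
vertex -3.435 0.399 3.048
vertex -3.796 0.842 2.097
vertex -1.715 0.588 2.484
endloop
endfacet
facet normal -0.945 -0.104 0.310
outer loop
vertex -3.435 0.399 3.048
vertex -3.384 1.729 3.648
vertex -3.796 0.842 2.097
endloop
endfacet
facet normal 0.035 0.911 0.411
outer loop
vertex -3.745 2.172 2.696
vertex -3.384 1.729 3.648
vertex -2.025 2.361 2.132
endloop
endfacet
facet normal 0.945 0.104 -0.310
outer loop
vertex -1.664 1.918 3.083
vertex -1.715 0.588 2.484
vertex -2.025 2.361 2.132
endloop
endfacet
facet normal 0.035 0.911 0.411
outer loop
vertex -2.025 2.361 2.132
vertex -3.384 1.729 3.648
vertex -1.664 1.918 3.083
endloop
endfacet
facet normal 0.325 -0.399 0.858
outer loop
vertex -1.664 1.918 3.083
vertex -3.435 0.399 3.048
vertex -1.715 0.588 2.484
endloop
endfacet
facet normal 0.325 -0.399 0.857
outer loop
vertex -3.384 1.729 3.648
vertex -3.435 0.399 3.048
vertex -1.664 1.918 3.083
endloop
endfacet

endsolid


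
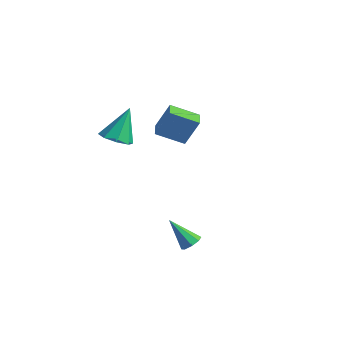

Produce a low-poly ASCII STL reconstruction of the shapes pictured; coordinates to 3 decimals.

solid 
facet normal -0.622 -0.654 0.431
outer loop
vertex -2.016 -0.036 1.883
vertex -2.661 0.562 1.859
vertex -2.462 -0.575 0.421
endloop
endfacet
facet normal 0.733 -0.680 0.027
outer loop
vertex -1.479 0.458 -0.259
vertex -2.016 -0.036 1.883
vertex -2.462 -0.575 0.421
endloop
endfacet
facet normal -0.622 -0.654 0.431
outer loop
vertex -2.462 -0.575 0.421
vertex -2.661 0.562 1.859
vertex -3.107 0.023 0.397
endloop
endfacet
facet normal -0.275 -0.332 -0.902
outer loop
vertex -3.107 0.023 0.397
vertex -1.479 0.458 -0.259
vertex -2.462 -0.575 0.421
endloop
endfacet
facet normal 0.275 0.332 0.902
outer loop
vertex -2.016 -0.036 1.883
vertex -1.678 1.595 1.179
vertex -2.661 0.562 1.859
endloop
endfacet
facet normal 0.733 -0.680 0.027
outer loop
vertex -1.033 0.997 1.203
vertex -2.016 -0.036 1.883
vertex -1.479 0.458 -0.259
endloop
endfacet
facet normal 0.275 0.332 0.902
outer loop
vertex -1.033 0.997 1.203
vertex -1.678 1.595 1.179
vertex -2.016 -0.036 1.883
endloop
endfacet
facet normal -0.733 0.680 -0.027
outer loop
vertex -2.661 0.562 1.859
vertex -1.678 1.595 1.179
vertex -3.107 0.023 0.397
endloop
endfacet
facet normal -0.275 -0.332 -0.902
outer loop
vertex -2.124 1.056 -0.283
vertex -1.479 0.458 -0.259
vertex -3.107 0.023 0.397
endloop
endfacet
facet normal -0.733 0.680 -0.027
outer loop
vertex -3.107 0.023 0.397
vertex -1.678 1.595 1.179
vertex -2.124 1.056 -0.283
endloop
endfacet
facet normal 0.622 0.654 -0.431
outer loop
vertex -2.124 1.056 -0.283
vertex -1.033 0.997 1.203
vertex -1.479 0.458 -0.259
endloop
endfacet
facet normal 0.622 0.654 -0.431
outer loop
vertex -1.678 1.595 1.179
vertex -1.033 0.997 1.203
vertex -2.124 1.056 -0.283
endloop
endfacet
facet normal 0.048 -0.510 -0.859
outer loop
vertex -2.751 -1.704 0.124
vertex -3.334 -2.285 0.437
vertex -3.387 -1.531 -0.014
endloop
endfacet
facet normal 0.282 0.954 -0.101
outer loop
vertex -2.751 -1.704 0.124
vertex -3.387 -1.531 -0.014
vertex -3.426 -1.295 2.103
endloop
endfacet
facet normal 0.047 -0.510 -0.859
outer loop
vertex -3.387 -1.531 -0.014
vertex -3.334 -2.285 0.437
vertex -3.992 -1.799 0.112
endloop
endfacet
facet normal -0.421 0.900 -0.108
outer loop
vertex -3.387 -1.531 -0.014
vertex -3.992 -1.799 0.112
vertex -3.426 -1.295 2.103
endloop
endfacet
facet normal 0.048 -0.510 -0.859
outer loop
vertex -3.992 -1.799 0.112
vertex -3.334 -2.285 0.437
vertex -4.211 -2.352 0.428
endloop
endfacet
facet normal -0.889 0.434 0.143
outer loop
vertex -3.992 -1.799 0.112
vertex -4.211 -2.352 0.428
vertex -3.426 -1.295 2.103
endloop
endfacet
facet normal 0.048 -0.509 -0.859
outer loop
vertex -4.211 -2.352 0.428
vertex -3.334 -2.285 0.437
vertex -3.916 -2.866 0.749
endloop
endfacet
facet normal -0.846 -0.171 0.504
outer loop
vertex -4.211 -2.352 0.428
vertex -3.916 -2.866 0.749
vertex -3.426 -1.295 2.103
endloop
endfacet
facet normal 0.049 -0.510 -0.859
outer loop
vertex -3.916 -2.866 0.749
vertex -3.334 -2.285 0.437
vertex -3.28 -3.039 0.888
endloop
endfacet
facet normal -0.319 -0.560 0.765
outer loop
vertex -3.916 -2.866 0.749
vertex -3.28 -3.039 0.888
vertex -3.426 -1.295 2.103
endloop
endfacet
facet normal 0.048 -0.510 -0.859
outer loop
vertex -3.28 -3.039 0.888
vertex -3.334 -2.285 0.437
vertex -2.675 -2.77 0.762
endloop
endfacet
facet normal 0.386 -0.505 0.772
outer loop
vertex -3.28 -3.039 0.888
vertex -2.675 -2.77 0.762
vertex -3.426 -1.295 2.103
endloop
endfacet
facet normal 0.048 -0.510 -0.859
outer loop
vertex -2.675 -2.77 0.762
vertex -3.334 -2.285 0.437
vertex -2.456 -2.217 0.446
endloop
endfacet
facet normal 0.853 -0.040 0.521
outer loop
vertex -2.675 -2.77 0.762
vertex -2.456 -2.217 0.446
vertex -3.426 -1.295 2.103
endloop
endfacet
facet normal 0.048 -0.511 -0.858
outer loop
vertex -2.456 -2.217 0.446
vertex -3.334 -2.285 0.437
vertex -2.751 -1.704 0.124
endloop
endfacet
facet normal 0.809 0.565 0.159
outer loop
vertex -2.456 -2.217 0.446
vertex -2.751 -1.704 0.124
vertex -3.426 -1.295 2.103
endloop
endfacet
facet normal 0.629 0.248 -0.736
outer loop
vertex 3.618 -3.328 -2.312
vertex 3.21 -3.406 -2.687
vertex 3.392 -2.971 -2.385
endloop
endfacet
facet normal 0.356 0.398 0.845
outer loop
vertex 3.618 -3.328 -2.312
vertex 3.392 -2.971 -2.385
vertex 2.17 -3.814 -1.473
endloop
endfacet
facet normal 0.629 0.248 -0.737
outer loop
vertex 3.392 -2.971 -2.385
vertex 3.21 -3.406 -2.687
vertex 3.059 -2.869 -2.635
endloop
endfacet
facet normal -0.159 0.822 0.547
outer loop
vertex 3.392 -2.971 -2.385
vertex 3.059 -2.869 -2.635
vertex 2.17 -3.814 -1.473
endloop
endfacet
facet normal 0.631 0.249 -0.735
outer loop
vertex 3.059 -2.869 -2.635
vertex 3.21 -3.406 -2.687
vertex 2.815 -3.081 -2.916
endloop
endfacet
facet normal -0.691 0.720 0.057
outer loop
vertex 3.059 -2.869 -2.635
vertex 2.815 -3.081 -2.916
vertex 2.17 -3.814 -1.473
endloop
endfacet
facet normal 0.630 0.248 -0.736
outer loop
vertex 2.815 -3.081 -2.916
vertex 3.21 -3.406 -2.687
vertex 2.802 -3.484 -3.063
endloop
endfacet
facet normal -0.929 0.153 -0.337
outer loop
vertex 2.815 -3.081 -2.916
vertex 2.802 -3.484 -3.063
vertex 2.17 -3.814 -1.473
endloop
endfacet
facet normal 0.631 0.247 -0.736
outer loop
vertex 2.802 -3.484 -3.063
vertex 3.21 -3.406 -2.687
vertex 3.028 -3.841 -2.989
endloop
endfacet
facet normal -0.732 -0.548 -0.405
outer loop
vertex 2.802 -3.484 -3.063
vertex 3.028 -3.841 -2.989
vertex 2.17 -3.814 -1.473
endloop
endfacet
facet normal 0.630 0.247 -0.736
outer loop
vertex 3.028 -3.841 -2.989
vertex 3.21 -3.406 -2.687
vertex 3.36 -3.943 -2.739
endloop
endfacet
facet normal -0.218 -0.970 -0.106
outer loop
vertex 3.028 -3.841 -2.989
vertex 3.36 -3.943 -2.739
vertex 2.17 -3.814 -1.473
endloop
endfacet
facet normal 0.630 0.247 -0.736
outer loop
vertex 3.36 -3.943 -2.739
vertex 3.21 -3.406 -2.687
vertex 3.605 -3.73 -2.458
endloop
endfacet
facet normal 0.314 -0.868 0.384
outer loop
vertex 3.36 -3.943 -2.739
vertex 3.605 -3.73 -2.458
vertex 2.17 -3.814 -1.473
endloop
endfacet
facet normal 0.630 0.247 -0.736
outer loop
vertex 3.605 -3.73 -2.458
vertex 3.21 -3.406 -2.687
vertex 3.618 -3.328 -2.312
endloop
endfacet
facet normal 0.552 -0.300 0.778
outer loop
vertex 3.605 -3.73 -2.458
vertex 3.618 -3.328 -2.312
vertex 2.17 -3.814 -1.473
endloop
endfacet

endsolid


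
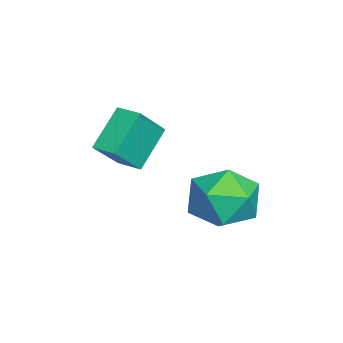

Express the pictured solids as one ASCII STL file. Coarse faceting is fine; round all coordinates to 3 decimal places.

solid 
facet normal -0.959 -0.157 -0.235
outer loop
vertex -3.326 0.899 -3.753
vertex -3.161 -0.342 -3.597
vertex -3.517 0.375 -2.622
endloop
endfacet
facet normal -0.874 0.480 0.075
outer loop
vertex -3.326 0.899 -3.753
vertex -3.517 0.375 -2.622
vertex -2.917 1.481 -2.711
endloop
endfacet
facet normal -0.409 0.856 -0.317
outer loop
vertex -3.326 0.899 -3.753
vertex -2.917 1.481 -2.711
vertex -2.189 1.447 -3.742
endloop
endfacet
facet normal -0.208 0.450 -0.868
outer loop
vertex -3.326 0.899 -3.753
vertex -2.189 1.447 -3.742
vertex -2.341 0.321 -4.289
endloop
endfacet
facet normal -0.548 -0.176 -0.818
outer loop
vertex -3.326 0.899 -3.753
vertex -2.341 0.321 -4.289
vertex -3.161 -0.342 -3.597
endloop
endfacet
facet normal -0.585 0.375 0.719
outer loop
vertex -2.917 1.481 -2.711
vertex -3.517 0.375 -2.622
vertex -2.499 0.599 -1.911
endloop
endfacet
facet normal -0.724 -0.655 0.218
outer loop
vertex -3.517 0.375 -2.622
vertex -3.161 -0.342 -3.597
vertex -2.651 -0.527 -2.458
endloop
endfacet
facet normal -0.058 -0.686 -0.726
outer loop
vertex -3.161 -0.342 -3.597
vertex -2.341 0.321 -4.289
vertex -1.923 -0.561 -3.489
endloop
endfacet
facet normal 0.492 0.326 -0.807
outer loop
vertex -2.341 0.321 -4.289
vertex -2.189 1.447 -3.742
vertex -1.323 0.545 -3.578
endloop
endfacet
facet normal 0.166 0.982 0.085
outer loop
vertex -2.189 1.447 -3.742
vertex -2.917 1.481 -2.711
vertex -1.679 1.262 -2.603
endloop
endfacet
facet normal 0.208 -0.450 0.868
outer loop
vertex -1.514 0.021 -2.447
vertex -2.499 0.599 -1.911
vertex -2.651 -0.527 -2.458
endloop
endfacet
facet normal 0.409 -0.856 0.317
outer loop
vertex -1.514 0.021 -2.447
vertex -2.651 -0.527 -2.458
vertex -1.923 -0.561 -3.489
endloop
endfacet
facet normal 0.874 -0.480 -0.075
outer loop
vertex -1.514 0.021 -2.447
vertex -1.923 -0.561 -3.489
vertex -1.323 0.545 -3.578
endloop
endfacet
facet normal 0.959 0.157 0.235
outer loop
vertex -1.514 0.021 -2.447
vertex -1.323 0.545 -3.578
vertex -1.679 1.262 -2.603
endloop
endfacet
facet normal 0.548 0.176 0.818
outer loop
vertex -1.514 0.021 -2.447
vertex -1.679 1.262 -2.603
vertex -2.499 0.599 -1.911
endloop
endfacet
facet normal -0.492 -0.326 0.807
outer loop
vertex -2.651 -0.527 -2.458
vertex -2.499 0.599 -1.911
vertex -3.517 0.375 -2.622
endloop
endfacet
facet normal -0.166 -0.982 -0.085
outer loop
vertex -1.923 -0.561 -3.489
vertex -2.651 -0.527 -2.458
vertex -3.161 -0.342 -3.597
endloop
endfacet
facet normal 0.585 -0.375 -0.719
outer loop
vertex -1.323 0.545 -3.578
vertex -1.923 -0.561 -3.489
vertex -2.341 0.321 -4.289
endloop
endfacet
facet normal 0.724 0.655 -0.218
outer loop
vertex -1.679 1.262 -2.603
vertex -1.323 0.545 -3.578
vertex -2.189 1.447 -3.742
endloop
endfacet
facet normal 0.058 0.686 0.726
outer loop
vertex -2.499 0.599 -1.911
vertex -1.679 1.262 -2.603
vertex -2.917 1.481 -2.711
endloop
endfacet
facet normal -0.542 -0.839 -0.042
outer loop
vertex -4.201 -2.943 -0.34
vertex -5.12 -2.292 -1.49
vertex -3.134 -3.572 -1.548
endloop
endfacet
facet normal 0.571 -0.405 0.715
outer loop
vertex -2.64 -2.808 -1.51
vertex -4.201 -2.943 -0.34
vertex -3.134 -3.572 -1.548
endloop
endfacet
facet normal -0.542 -0.839 -0.042
outer loop
vertex -3.134 -3.572 -1.548
vertex -5.12 -2.292 -1.49
vertex -4.053 -2.921 -2.698
endloop
endfacet
facet normal 0.616 -0.364 -0.698
outer loop
vertex -4.053 -2.921 -2.698
vertex -2.64 -2.808 -1.51
vertex -3.134 -3.572 -1.548
endloop
endfacet
facet normal -0.616 0.364 0.698
outer loop
vertex -4.201 -2.943 -0.34
vertex -4.626 -1.528 -1.452
vertex -5.12 -2.292 -1.49
endloop
endfacet
facet normal 0.571 -0.405 0.715
outer loop
vertex -3.707 -2.179 -0.302
vertex -4.201 -2.943 -0.34
vertex -2.64 -2.808 -1.51
endloop
endfacet
facet normal -0.616 0.364 0.698
outer loop
vertex -3.707 -2.179 -0.302
vertex -4.626 -1.528 -1.452
vertex -4.201 -2.943 -0.34
endloop
endfacet
facet normal -0.571 0.405 -0.715
outer loop
vertex -5.12 -2.292 -1.49
vertex -4.626 -1.528 -1.452
vertex -4.053 -2.921 -2.698
endloop
endfacet
facet normal 0.616 -0.364 -0.698
outer loop
vertex -3.559 -2.157 -2.66
vertex -2.64 -2.808 -1.51
vertex -4.053 -2.921 -2.698
endloop
endfacet
facet normal -0.571 0.405 -0.715
outer loop
vertex -4.053 -2.921 -2.698
vertex -4.626 -1.528 -1.452
vertex -3.559 -2.157 -2.66
endloop
endfacet
facet normal 0.542 0.839 0.042
outer loop
vertex -3.559 -2.157 -2.66
vertex -3.707 -2.179 -0.302
vertex -2.64 -2.808 -1.51
endloop
endfacet
facet normal 0.542 0.839 0.042
outer loop
vertex -4.626 -1.528 -1.452
vertex -3.707 -2.179 -0.302
vertex -3.559 -2.157 -2.66
endloop
endfacet

endsolid


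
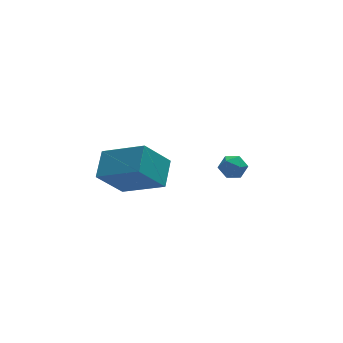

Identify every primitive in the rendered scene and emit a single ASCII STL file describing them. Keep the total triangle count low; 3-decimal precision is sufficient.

solid 
facet normal -0.599 0.801 -0.021
outer loop
vertex 1.768 -1.412 -2.796
vertex 1.313 -1.744 -2.488
vertex 1.748 -1.41 -2.155
endloop
endfacet
facet normal 0.086 0.996 -0.000
outer loop
vertex 1.768 -1.412 -2.796
vertex 1.748 -1.41 -2.155
vertex 2.311 -1.459 -2.458
endloop
endfacet
facet normal 0.414 0.712 -0.567
outer loop
vertex 1.768 -1.412 -2.796
vertex 2.311 -1.459 -2.458
vertex 2.224 -1.823 -2.979
endloop
endfacet
facet normal -0.069 0.341 -0.937
outer loop
vertex 1.768 -1.412 -2.796
vertex 2.224 -1.823 -2.979
vertex 1.607 -1.999 -2.998
endloop
endfacet
facet normal -0.695 0.397 -0.599
outer loop
vertex 1.768 -1.412 -2.796
vertex 1.607 -1.999 -2.998
vertex 1.313 -1.744 -2.488
endloop
endfacet
facet normal 0.379 0.715 0.588
outer loop
vertex 2.311 -1.459 -2.458
vertex 1.748 -1.41 -2.155
vertex 2.193 -1.821 -1.942
endloop
endfacet
facet normal -0.730 0.398 0.555
outer loop
vertex 1.748 -1.41 -2.155
vertex 1.313 -1.744 -2.488
vertex 1.576 -1.997 -1.961
endloop
endfacet
facet normal -0.887 -0.257 -0.383
outer loop
vertex 1.313 -1.744 -2.488
vertex 1.607 -1.999 -2.998
vertex 1.489 -2.361 -2.482
endloop
endfacet
facet normal 0.127 -0.345 -0.930
outer loop
vertex 1.607 -1.999 -2.998
vertex 2.224 -1.823 -2.979
vertex 2.052 -2.41 -2.785
endloop
endfacet
facet normal 0.908 0.256 -0.330
outer loop
vertex 2.224 -1.823 -2.979
vertex 2.311 -1.459 -2.458
vertex 2.487 -2.076 -2.452
endloop
endfacet
facet normal 0.069 -0.341 0.937
outer loop
vertex 2.032 -2.408 -2.144
vertex 2.193 -1.821 -1.942
vertex 1.576 -1.997 -1.961
endloop
endfacet
facet normal -0.414 -0.712 0.567
outer loop
vertex 2.032 -2.408 -2.144
vertex 1.576 -1.997 -1.961
vertex 1.489 -2.361 -2.482
endloop
endfacet
facet normal -0.086 -0.996 0.000
outer loop
vertex 2.032 -2.408 -2.144
vertex 1.489 -2.361 -2.482
vertex 2.052 -2.41 -2.785
endloop
endfacet
facet normal 0.599 -0.801 0.021
outer loop
vertex 2.032 -2.408 -2.144
vertex 2.052 -2.41 -2.785
vertex 2.487 -2.076 -2.452
endloop
endfacet
facet normal 0.695 -0.397 0.599
outer loop
vertex 2.032 -2.408 -2.144
vertex 2.487 -2.076 -2.452
vertex 2.193 -1.821 -1.942
endloop
endfacet
facet normal -0.127 0.345 0.930
outer loop
vertex 1.576 -1.997 -1.961
vertex 2.193 -1.821 -1.942
vertex 1.748 -1.41 -2.155
endloop
endfacet
facet normal -0.908 -0.256 0.330
outer loop
vertex 1.489 -2.361 -2.482
vertex 1.576 -1.997 -1.961
vertex 1.313 -1.744 -2.488
endloop
endfacet
facet normal -0.379 -0.715 -0.588
outer loop
vertex 2.052 -2.41 -2.785
vertex 1.489 -2.361 -2.482
vertex 1.607 -1.999 -2.998
endloop
endfacet
facet normal 0.730 -0.398 -0.555
outer loop
vertex 2.487 -2.076 -2.452
vertex 2.052 -2.41 -2.785
vertex 2.224 -1.823 -2.979
endloop
endfacet
facet normal 0.887 0.257 0.383
outer loop
vertex 2.193 -1.821 -1.942
vertex 2.487 -2.076 -2.452
vertex 2.311 -1.459 -2.458
endloop
endfacet
facet normal -0.640 -0.106 0.761
outer loop
vertex -2.124 -3.102 0.688
vertex -3.462 -1.841 -0.262
vertex -2.672 -4.14 0.083
endloop
endfacet
facet normal 0.647 -0.609 0.459
outer loop
vertex -1.578 -3.959 -1.218
vertex -2.124 -3.102 0.688
vertex -2.672 -4.14 0.083
endloop
endfacet
facet normal -0.640 -0.106 0.761
outer loop
vertex -2.672 -4.14 0.083
vertex -3.462 -1.841 -0.262
vertex -4.01 -2.879 -0.867
endloop
endfacet
facet normal -0.415 -0.786 -0.458
outer loop
vertex -4.01 -2.879 -0.867
vertex -1.578 -3.959 -1.218
vertex -2.672 -4.14 0.083
endloop
endfacet
facet normal 0.415 0.786 0.458
outer loop
vertex -2.124 -3.102 0.688
vertex -2.368 -1.66 -1.563
vertex -3.462 -1.841 -0.262
endloop
endfacet
facet normal 0.647 -0.609 0.459
outer loop
vertex -1.03 -2.921 -0.613
vertex -2.124 -3.102 0.688
vertex -1.578 -3.959 -1.218
endloop
endfacet
facet normal 0.415 0.786 0.458
outer loop
vertex -1.03 -2.921 -0.613
vertex -2.368 -1.66 -1.563
vertex -2.124 -3.102 0.688
endloop
endfacet
facet normal -0.647 0.609 -0.459
outer loop
vertex -3.462 -1.841 -0.262
vertex -2.368 -1.66 -1.563
vertex -4.01 -2.879 -0.867
endloop
endfacet
facet normal -0.415 -0.786 -0.458
outer loop
vertex -2.916 -2.698 -2.168
vertex -1.578 -3.959 -1.218
vertex -4.01 -2.879 -0.867
endloop
endfacet
facet normal -0.647 0.609 -0.459
outer loop
vertex -4.01 -2.879 -0.867
vertex -2.368 -1.66 -1.563
vertex -2.916 -2.698 -2.168
endloop
endfacet
facet normal 0.640 0.106 -0.761
outer loop
vertex -2.916 -2.698 -2.168
vertex -1.03 -2.921 -0.613
vertex -1.578 -3.959 -1.218
endloop
endfacet
facet normal 0.640 0.106 -0.761
outer loop
vertex -2.368 -1.66 -1.563
vertex -1.03 -2.921 -0.613
vertex -2.916 -2.698 -2.168
endloop
endfacet

endsolid


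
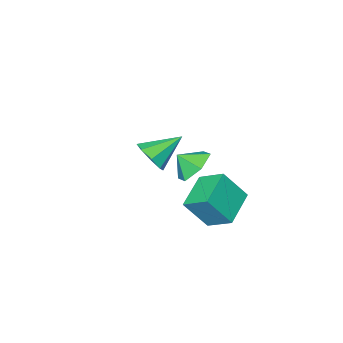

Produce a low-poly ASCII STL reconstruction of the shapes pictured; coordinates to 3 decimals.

solid 
facet normal 0.787 -0.276 -0.551
outer loop
vertex 1.293 -2.888 0.054
vertex 0.693 -2.955 -0.769
vertex 1.252 -2.216 -0.341
endloop
endfacet
facet normal 0.219 0.504 0.835
outer loop
vertex 1.293 -2.888 0.054
vertex 1.252 -2.216 -0.341
vertex -0.873 -2.405 0.329
endloop
endfacet
facet normal 0.787 -0.276 -0.552
outer loop
vertex 1.252 -2.216 -0.341
vertex 0.693 -2.955 -0.769
vertex 0.884 -1.976 -0.986
endloop
endfacet
facet normal 0.023 0.941 0.337
outer loop
vertex 1.252 -2.216 -0.341
vertex 0.884 -1.976 -0.986
vertex -0.873 -2.405 0.329
endloop
endfacet
facet normal 0.787 -0.276 -0.552
outer loop
vertex 0.884 -1.976 -0.986
vertex 0.693 -2.955 -0.769
vertex 0.404 -2.31 -1.504
endloop
endfacet
facet normal -0.385 0.896 -0.221
outer loop
vertex 0.884 -1.976 -0.986
vertex 0.404 -2.31 -1.504
vertex -0.873 -2.405 0.329
endloop
endfacet
facet normal 0.787 -0.276 -0.552
outer loop
vertex 0.404 -2.31 -1.504
vertex 0.693 -2.955 -0.769
vertex 0.094 -3.021 -1.591
endloop
endfacet
facet normal -0.763 0.395 -0.511
outer loop
vertex 0.404 -2.31 -1.504
vertex 0.094 -3.021 -1.591
vertex -0.873 -2.405 0.329
endloop
endfacet
facet normal 0.787 -0.275 -0.552
outer loop
vertex 0.094 -3.021 -1.591
vertex 0.693 -2.955 -0.769
vertex 0.135 -3.693 -1.197
endloop
endfacet
facet normal -0.892 -0.268 -0.364
outer loop
vertex 0.094 -3.021 -1.591
vertex 0.135 -3.693 -1.197
vertex -0.873 -2.405 0.329
endloop
endfacet
facet normal 0.788 -0.276 -0.551
outer loop
vertex 0.135 -3.693 -1.197
vertex 0.693 -2.955 -0.769
vertex 0.503 -3.933 -0.551
endloop
endfacet
facet normal -0.696 -0.705 0.135
outer loop
vertex 0.135 -3.693 -1.197
vertex 0.503 -3.933 -0.551
vertex -0.873 -2.405 0.329
endloop
endfacet
facet normal 0.787 -0.276 -0.552
outer loop
vertex 0.503 -3.933 -0.551
vertex 0.693 -2.955 -0.769
vertex 0.983 -3.599 -0.033
endloop
endfacet
facet normal -0.289 -0.660 0.693
outer loop
vertex 0.503 -3.933 -0.551
vertex 0.983 -3.599 -0.033
vertex -0.873 -2.405 0.329
endloop
endfacet
facet normal 0.787 -0.276 -0.552
outer loop
vertex 0.983 -3.599 -0.033
vertex 0.693 -2.955 -0.769
vertex 1.293 -2.888 0.054
endloop
endfacet
facet normal 0.089 -0.159 0.983
outer loop
vertex 0.983 -3.599 -0.033
vertex 1.293 -2.888 0.054
vertex -0.873 -2.405 0.329
endloop
endfacet
facet normal -0.491 0.344 -0.800
outer loop
vertex -0.384 1.194 -1.957
vertex -0.72 2.498 -1.19
vertex 1.338 2.043 -2.647
endloop
endfacet
facet normal 0.217 -0.842 -0.495
outer loop
vertex 2.28 1.382 -1.11
vertex -0.384 1.194 -1.957
vertex 1.338 2.043 -2.647
endloop
endfacet
facet normal -0.491 0.344 -0.800
outer loop
vertex 1.338 2.043 -2.647
vertex -0.72 2.498 -1.19
vertex 1.002 3.347 -1.88
endloop
endfacet
facet normal 0.844 0.416 -0.338
outer loop
vertex 1.002 3.347 -1.88
vertex 2.28 1.382 -1.11
vertex 1.338 2.043 -2.647
endloop
endfacet
facet normal -0.844 -0.416 0.338
outer loop
vertex -0.384 1.194 -1.957
vertex 0.222 1.837 0.347
vertex -0.72 2.498 -1.19
endloop
endfacet
facet normal 0.217 -0.842 -0.495
outer loop
vertex 0.558 0.533 -0.42
vertex -0.384 1.194 -1.957
vertex 2.28 1.382 -1.11
endloop
endfacet
facet normal -0.844 -0.416 0.338
outer loop
vertex 0.558 0.533 -0.42
vertex 0.222 1.837 0.347
vertex -0.384 1.194 -1.957
endloop
endfacet
facet normal -0.217 0.842 0.495
outer loop
vertex -0.72 2.498 -1.19
vertex 0.222 1.837 0.347
vertex 1.002 3.347 -1.88
endloop
endfacet
facet normal 0.844 0.416 -0.338
outer loop
vertex 1.944 2.686 -0.343
vertex 2.28 1.382 -1.11
vertex 1.002 3.347 -1.88
endloop
endfacet
facet normal -0.217 0.842 0.495
outer loop
vertex 1.002 3.347 -1.88
vertex 0.222 1.837 0.347
vertex 1.944 2.686 -0.343
endloop
endfacet
facet normal 0.491 -0.344 0.800
outer loop
vertex 1.944 2.686 -0.343
vertex 0.558 0.533 -0.42
vertex 2.28 1.382 -1.11
endloop
endfacet
facet normal 0.491 -0.344 0.800
outer loop
vertex 0.222 1.837 0.347
vertex 0.558 0.533 -0.42
vertex 1.944 2.686 -0.343
endloop
endfacet
facet normal -0.517 0.542 -0.663
outer loop
vertex 3.5 2.489 1.839
vertex 2.951 2.952 2.646
vertex 3.87 3.396 2.292
endloop
endfacet
facet normal 0.929 -0.370 -0.018
outer loop
vertex 3.5 2.489 1.839
vertex 3.87 3.396 2.292
vertex 3.489 2.388 3.334
endloop
endfacet
facet normal -0.517 0.542 -0.663
outer loop
vertex 3.87 3.396 2.292
vertex 2.951 2.952 2.646
vertex 3.321 3.859 3.099
endloop
endfacet
facet normal 0.858 0.175 0.483
outer loop
vertex 3.87 3.396 2.292
vertex 3.321 3.859 3.099
vertex 3.489 2.388 3.334
endloop
endfacet
facet normal -0.517 0.542 -0.662
outer loop
vertex 3.321 3.859 3.099
vertex 2.951 2.952 2.646
vertex 2.403 3.415 3.453
endloop
endfacet
facet normal 0.276 0.182 0.944
outer loop
vertex 3.321 3.859 3.099
vertex 2.403 3.415 3.453
vertex 3.489 2.388 3.334
endloop
endfacet
facet normal -0.517 0.542 -0.662
outer loop
vertex 2.403 3.415 3.453
vertex 2.951 2.952 2.646
vertex 2.032 2.507 2.999
endloop
endfacet
facet normal -0.237 -0.355 0.904
outer loop
vertex 2.403 3.415 3.453
vertex 2.032 2.507 2.999
vertex 3.489 2.388 3.334
endloop
endfacet
facet normal -0.517 0.542 -0.662
outer loop
vertex 2.032 2.507 2.999
vertex 2.951 2.952 2.646
vertex 2.581 2.045 2.192
endloop
endfacet
facet normal -0.166 -0.900 0.402
outer loop
vertex 2.032 2.507 2.999
vertex 2.581 2.045 2.192
vertex 3.489 2.388 3.334
endloop
endfacet
facet normal -0.517 0.542 -0.663
outer loop
vertex 2.581 2.045 2.192
vertex 2.951 2.952 2.646
vertex 3.5 2.489 1.839
endloop
endfacet
facet normal 0.416 -0.907 -0.058
outer loop
vertex 2.581 2.045 2.192
vertex 3.5 2.489 1.839
vertex 3.489 2.388 3.334
endloop
endfacet

endsolid


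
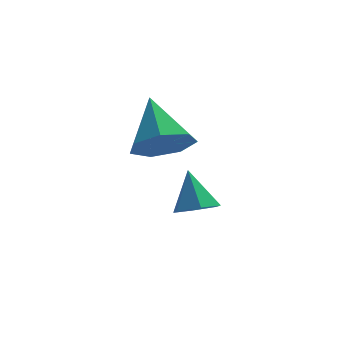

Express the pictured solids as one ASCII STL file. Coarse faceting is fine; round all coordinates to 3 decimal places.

solid 
facet normal 0.196 -0.500 -0.844
outer loop
vertex -2.158 0.475 -2.138
vertex -2.758 -0.03 -1.978
vertex -2.895 0.634 -2.403
endloop
endfacet
facet normal 0.226 0.973 -0.043
outer loop
vertex -2.158 0.475 -2.138
vertex -2.895 0.634 -2.403
vertex -3.062 0.75 -0.662
endloop
endfacet
facet normal 0.195 -0.500 -0.844
outer loop
vertex -2.895 0.634 -2.403
vertex -2.758 -0.03 -1.978
vertex -3.495 0.13 -2.243
endloop
endfacet
facet normal -0.657 0.746 -0.113
outer loop
vertex -2.895 0.634 -2.403
vertex -3.495 0.13 -2.243
vertex -3.062 0.75 -0.662
endloop
endfacet
facet normal 0.195 -0.499 -0.844
outer loop
vertex -3.495 0.13 -2.243
vertex -2.758 -0.03 -1.978
vertex -3.358 -0.534 -1.819
endloop
endfacet
facet normal -0.962 -0.024 0.273
outer loop
vertex -3.495 0.13 -2.243
vertex -3.358 -0.534 -1.819
vertex -3.062 0.75 -0.662
endloop
endfacet
facet normal 0.196 -0.500 -0.844
outer loop
vertex -3.358 -0.534 -1.819
vertex -2.758 -0.03 -1.978
vertex -2.62 -0.693 -1.553
endloop
endfacet
facet normal -0.385 -0.567 0.728
outer loop
vertex -3.358 -0.534 -1.819
vertex -2.62 -0.693 -1.553
vertex -3.062 0.75 -0.662
endloop
endfacet
facet normal 0.195 -0.500 -0.844
outer loop
vertex -2.62 -0.693 -1.553
vertex -2.758 -0.03 -1.978
vertex -2.02 -0.189 -1.713
endloop
endfacet
facet normal 0.498 -0.340 0.798
outer loop
vertex -2.62 -0.693 -1.553
vertex -2.02 -0.189 -1.713
vertex -3.062 0.75 -0.662
endloop
endfacet
facet normal 0.195 -0.500 -0.844
outer loop
vertex -2.02 -0.189 -1.713
vertex -2.758 -0.03 -1.978
vertex -2.158 0.475 -2.138
endloop
endfacet
facet normal 0.803 0.430 0.412
outer loop
vertex -2.02 -0.189 -1.713
vertex -2.158 0.475 -2.138
vertex -3.062 0.75 -0.662
endloop
endfacet
facet normal 0.232 -0.720 -0.654
outer loop
vertex -3.252 -0.419 0.745
vertex -3.752 -1.138 1.36
vertex -4.154 -0.546 0.565
endloop
endfacet
facet normal -0.053 0.922 -0.384
outer loop
vertex -3.252 -0.419 0.745
vertex -4.154 -0.546 0.565
vertex -4.228 0.338 2.7
endloop
endfacet
facet normal 0.233 -0.720 -0.654
outer loop
vertex -4.154 -0.546 0.565
vertex -3.752 -1.138 1.36
vertex -4.753 -1.119 0.983
endloop
endfacet
facet normal -0.758 0.593 -0.272
outer loop
vertex -4.154 -0.546 0.565
vertex -4.753 -1.119 0.983
vertex -4.228 0.338 2.7
endloop
endfacet
facet normal 0.232 -0.720 -0.653
outer loop
vertex -4.753 -1.119 0.983
vertex -3.752 -1.138 1.36
vertex -4.599 -1.706 1.685
endloop
endfacet
facet normal -0.966 0.050 0.253
outer loop
vertex -4.753 -1.119 0.983
vertex -4.599 -1.706 1.685
vertex -4.228 0.338 2.7
endloop
endfacet
facet normal 0.232 -0.720 -0.653
outer loop
vertex -4.599 -1.706 1.685
vertex -3.752 -1.138 1.36
vertex -3.807 -1.866 2.143
endloop
endfacet
facet normal -0.522 -0.301 0.798
outer loop
vertex -4.599 -1.706 1.685
vertex -3.807 -1.866 2.143
vertex -4.228 0.338 2.7
endloop
endfacet
facet normal 0.232 -0.720 -0.654
outer loop
vertex -3.807 -1.866 2.143
vertex -3.752 -1.138 1.36
vertex -2.973 -1.478 2.011
endloop
endfacet
facet normal 0.241 -0.194 0.951
outer loop
vertex -3.807 -1.866 2.143
vertex -2.973 -1.478 2.011
vertex -4.228 0.338 2.7
endloop
endfacet
facet normal 0.232 -0.720 -0.654
outer loop
vertex -2.973 -1.478 2.011
vertex -3.752 -1.138 1.36
vertex -2.727 -0.834 1.389
endloop
endfacet
facet normal 0.748 0.291 0.597
outer loop
vertex -2.973 -1.478 2.011
vertex -2.727 -0.834 1.389
vertex -4.228 0.338 2.7
endloop
endfacet
facet normal 0.232 -0.720 -0.654
outer loop
vertex -2.727 -0.834 1.389
vertex -3.752 -1.138 1.36
vertex -3.252 -0.419 0.745
endloop
endfacet
facet normal 0.617 0.787 0.004
outer loop
vertex -2.727 -0.834 1.389
vertex -3.252 -0.419 0.745
vertex -4.228 0.338 2.7
endloop
endfacet

endsolid


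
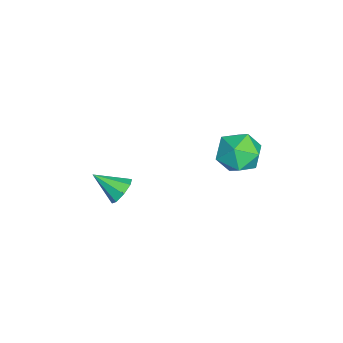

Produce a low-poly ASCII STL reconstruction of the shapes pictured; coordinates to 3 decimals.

solid 
facet normal -0.723 -0.663 0.193
outer loop
vertex -1.402 2.985 3.499
vertex -0.895 2.278 2.967
vertex -0.725 2.383 3.967
endloop
endfacet
facet normal -0.667 -0.189 0.721
outer loop
vertex -1.402 2.985 3.499
vertex -0.725 2.383 3.967
vertex -0.764 3.377 4.192
endloop
endfacet
facet normal -0.767 0.462 0.445
outer loop
vertex -1.402 2.985 3.499
vertex -0.764 3.377 4.192
vertex -0.957 3.887 3.33
endloop
endfacet
facet normal -0.885 0.389 -0.254
outer loop
vertex -1.402 2.985 3.499
vertex -0.957 3.887 3.33
vertex -1.038 3.208 2.573
endloop
endfacet
facet normal -0.859 -0.306 -0.411
outer loop
vertex -1.402 2.985 3.499
vertex -1.038 3.208 2.573
vertex -0.895 2.278 2.967
endloop
endfacet
facet normal -0.000 -0.221 0.975
outer loop
vertex -0.764 3.377 4.192
vertex -0.725 2.383 3.967
vertex 0.138 2.912 4.087
endloop
endfacet
facet normal -0.092 -0.989 0.119
outer loop
vertex -0.725 2.383 3.967
vertex -0.895 2.278 2.967
vertex 0.057 2.233 3.33
endloop
endfacet
facet normal -0.312 -0.411 -0.857
outer loop
vertex -0.895 2.278 2.967
vertex -1.038 3.208 2.573
vertex -0.136 2.743 2.468
endloop
endfacet
facet normal -0.354 0.715 -0.603
outer loop
vertex -1.038 3.208 2.573
vertex -0.957 3.887 3.33
vertex -0.175 3.737 2.693
endloop
endfacet
facet normal -0.162 0.833 0.529
outer loop
vertex -0.957 3.887 3.33
vertex -0.764 3.377 4.192
vertex -0.005 3.842 3.693
endloop
endfacet
facet normal 0.885 -0.389 0.254
outer loop
vertex 0.502 3.135 3.161
vertex 0.138 2.912 4.087
vertex 0.057 2.233 3.33
endloop
endfacet
facet normal 0.767 -0.462 -0.445
outer loop
vertex 0.502 3.135 3.161
vertex 0.057 2.233 3.33
vertex -0.136 2.743 2.468
endloop
endfacet
facet normal 0.667 0.189 -0.721
outer loop
vertex 0.502 3.135 3.161
vertex -0.136 2.743 2.468
vertex -0.175 3.737 2.693
endloop
endfacet
facet normal 0.723 0.663 -0.193
outer loop
vertex 0.502 3.135 3.161
vertex -0.175 3.737 2.693
vertex -0.005 3.842 3.693
endloop
endfacet
facet normal 0.859 0.306 0.411
outer loop
vertex 0.502 3.135 3.161
vertex -0.005 3.842 3.693
vertex 0.138 2.912 4.087
endloop
endfacet
facet normal 0.354 -0.715 0.603
outer loop
vertex 0.057 2.233 3.33
vertex 0.138 2.912 4.087
vertex -0.725 2.383 3.967
endloop
endfacet
facet normal 0.162 -0.833 -0.529
outer loop
vertex -0.136 2.743 2.468
vertex 0.057 2.233 3.33
vertex -0.895 2.278 2.967
endloop
endfacet
facet normal 0.000 0.221 -0.975
outer loop
vertex -0.175 3.737 2.693
vertex -0.136 2.743 2.468
vertex -1.038 3.208 2.573
endloop
endfacet
facet normal 0.092 0.989 -0.119
outer loop
vertex -0.005 3.842 3.693
vertex -0.175 3.737 2.693
vertex -0.957 3.887 3.33
endloop
endfacet
facet normal 0.312 0.411 0.857
outer loop
vertex 0.138 2.912 4.087
vertex -0.005 3.842 3.693
vertex -0.764 3.377 4.192
endloop
endfacet
facet normal 0.164 0.827 -0.537
outer loop
vertex 0.646 -1.476 0.909
vertex 0.003 -1.329 0.939
vertex 0.53 -1.192 1.311
endloop
endfacet
facet normal 0.812 -0.340 0.475
outer loop
vertex 0.646 -1.476 0.909
vertex 0.53 -1.192 1.311
vertex -0.223 -2.471 1.681
endloop
endfacet
facet normal 0.165 0.826 -0.538
outer loop
vertex 0.53 -1.192 1.311
vertex 0.003 -1.329 0.939
vertex 0.106 -0.988 1.494
endloop
endfacet
facet normal 0.406 0.025 0.913
outer loop
vertex 0.53 -1.192 1.311
vertex 0.106 -0.988 1.494
vertex -0.223 -2.471 1.681
endloop
endfacet
facet normal 0.162 0.827 -0.538
outer loop
vertex 0.106 -0.988 1.494
vertex 0.003 -1.329 0.939
vertex -0.379 -0.985 1.353
endloop
endfacet
facet normal -0.274 0.180 0.945
outer loop
vertex 0.106 -0.988 1.494
vertex -0.379 -0.985 1.353
vertex -0.223 -2.471 1.681
endloop
endfacet
facet normal 0.164 0.828 -0.537
outer loop
vertex -0.379 -0.985 1.353
vertex 0.003 -1.329 0.939
vertex -0.64 -1.183 0.968
endloop
endfacet
facet normal -0.835 0.033 0.549
outer loop
vertex -0.379 -0.985 1.353
vertex -0.64 -1.183 0.968
vertex -0.223 -2.471 1.681
endloop
endfacet
facet normal 0.163 0.827 -0.539
outer loop
vertex -0.64 -1.183 0.968
vertex 0.003 -1.329 0.939
vertex -0.525 -1.467 0.567
endloop
endfacet
facet normal -0.944 -0.327 -0.039
outer loop
vertex -0.64 -1.183 0.968
vertex -0.525 -1.467 0.567
vertex -0.223 -2.471 1.681
endloop
endfacet
facet normal 0.164 0.826 -0.539
outer loop
vertex -0.525 -1.467 0.567
vertex 0.003 -1.329 0.939
vertex -0.101 -1.671 0.383
endloop
endfacet
facet normal -0.541 -0.693 -0.478
outer loop
vertex -0.525 -1.467 0.567
vertex -0.101 -1.671 0.383
vertex -0.223 -2.471 1.681
endloop
endfacet
facet normal 0.163 0.827 -0.539
outer loop
vertex -0.101 -1.671 0.383
vertex 0.003 -1.329 0.939
vertex 0.384 -1.674 0.525
endloop
endfacet
facet normal 0.144 -0.848 -0.509
outer loop
vertex -0.101 -1.671 0.383
vertex 0.384 -1.674 0.525
vertex -0.223 -2.471 1.681
endloop
endfacet
facet normal 0.164 0.827 -0.538
outer loop
vertex 0.384 -1.674 0.525
vertex 0.003 -1.329 0.939
vertex 0.646 -1.476 0.909
endloop
endfacet
facet normal 0.702 -0.703 -0.116
outer loop
vertex 0.384 -1.674 0.525
vertex 0.646 -1.476 0.909
vertex -0.223 -2.471 1.681
endloop
endfacet

endsolid
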